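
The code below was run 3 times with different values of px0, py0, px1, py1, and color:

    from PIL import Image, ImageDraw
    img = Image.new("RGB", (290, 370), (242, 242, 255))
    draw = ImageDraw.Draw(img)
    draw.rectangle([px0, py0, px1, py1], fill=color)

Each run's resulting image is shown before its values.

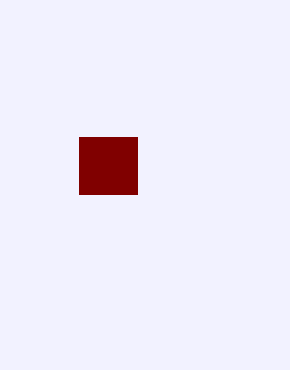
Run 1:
px0 = 79; py0 = 137; px1 = 137; py1 = 194; color = 'maroon'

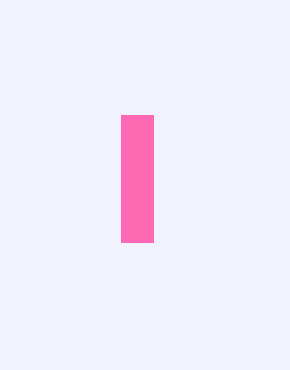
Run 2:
px0 = 121; py0 = 115; px1 = 153; py1 = 242; color = 'hotpink'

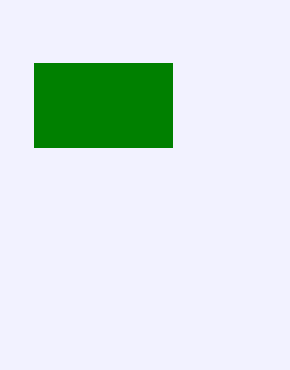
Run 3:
px0 = 34; py0 = 63; px1 = 172; py1 = 147; color = 'green'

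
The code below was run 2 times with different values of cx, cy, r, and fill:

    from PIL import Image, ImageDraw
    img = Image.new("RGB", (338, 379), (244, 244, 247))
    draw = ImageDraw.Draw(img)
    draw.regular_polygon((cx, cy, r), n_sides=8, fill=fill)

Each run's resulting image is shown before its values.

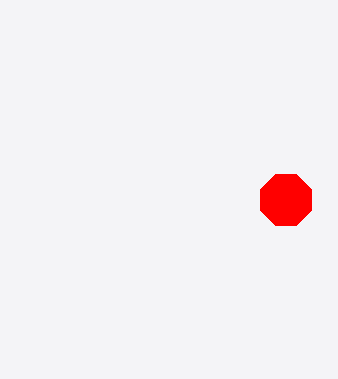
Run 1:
cx = 286, cy = 200, r = 28, fill = 'red'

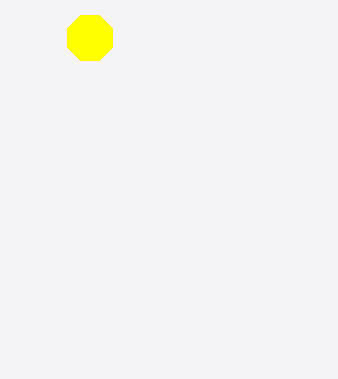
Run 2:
cx = 90; cy = 38; r = 24; fill = 'yellow'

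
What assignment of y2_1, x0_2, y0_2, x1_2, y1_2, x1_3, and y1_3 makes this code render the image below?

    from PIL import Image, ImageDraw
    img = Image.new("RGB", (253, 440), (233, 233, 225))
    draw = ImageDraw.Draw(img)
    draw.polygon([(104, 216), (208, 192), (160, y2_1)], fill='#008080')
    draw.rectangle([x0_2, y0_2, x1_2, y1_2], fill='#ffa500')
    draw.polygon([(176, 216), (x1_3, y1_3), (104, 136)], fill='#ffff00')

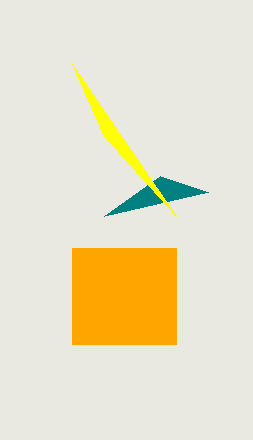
y2_1 = 176
x0_2 = 72
y0_2 = 248
x1_2 = 176
y1_2 = 344
x1_3 = 72
y1_3 = 64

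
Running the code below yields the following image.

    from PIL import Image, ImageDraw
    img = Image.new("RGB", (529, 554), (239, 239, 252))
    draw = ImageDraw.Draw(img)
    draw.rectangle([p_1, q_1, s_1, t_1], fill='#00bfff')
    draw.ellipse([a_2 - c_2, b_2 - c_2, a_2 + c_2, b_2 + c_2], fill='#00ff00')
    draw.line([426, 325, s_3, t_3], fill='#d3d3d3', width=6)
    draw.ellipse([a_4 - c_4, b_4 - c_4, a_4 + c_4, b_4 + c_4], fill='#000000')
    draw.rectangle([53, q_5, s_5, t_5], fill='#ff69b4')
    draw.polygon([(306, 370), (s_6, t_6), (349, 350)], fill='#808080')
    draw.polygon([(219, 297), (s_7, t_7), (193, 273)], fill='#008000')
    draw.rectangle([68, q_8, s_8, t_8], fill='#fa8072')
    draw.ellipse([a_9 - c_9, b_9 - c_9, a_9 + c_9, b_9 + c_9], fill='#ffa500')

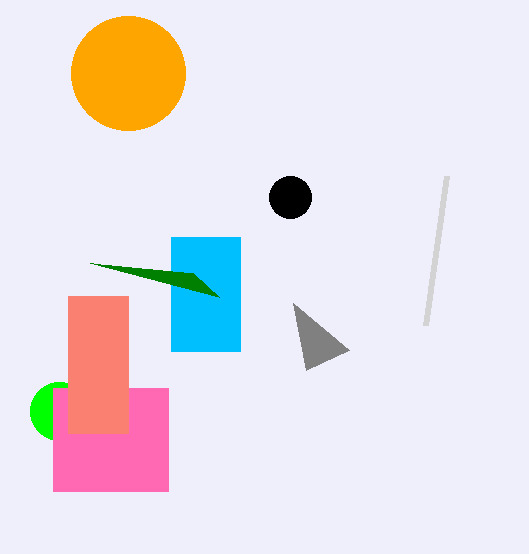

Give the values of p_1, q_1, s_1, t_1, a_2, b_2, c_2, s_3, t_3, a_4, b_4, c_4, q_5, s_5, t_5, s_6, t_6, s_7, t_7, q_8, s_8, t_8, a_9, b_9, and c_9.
p_1 = 171
q_1 = 237
s_1 = 240
t_1 = 351
a_2 = 59
b_2 = 411
c_2 = 29
s_3 = 447
t_3 = 176
a_4 = 290
b_4 = 197
c_4 = 21
q_5 = 388
s_5 = 168
t_5 = 491
s_6 = 293
t_6 = 303
s_7 = 90
t_7 = 263
q_8 = 296
s_8 = 128
t_8 = 433
a_9 = 128
b_9 = 73
c_9 = 57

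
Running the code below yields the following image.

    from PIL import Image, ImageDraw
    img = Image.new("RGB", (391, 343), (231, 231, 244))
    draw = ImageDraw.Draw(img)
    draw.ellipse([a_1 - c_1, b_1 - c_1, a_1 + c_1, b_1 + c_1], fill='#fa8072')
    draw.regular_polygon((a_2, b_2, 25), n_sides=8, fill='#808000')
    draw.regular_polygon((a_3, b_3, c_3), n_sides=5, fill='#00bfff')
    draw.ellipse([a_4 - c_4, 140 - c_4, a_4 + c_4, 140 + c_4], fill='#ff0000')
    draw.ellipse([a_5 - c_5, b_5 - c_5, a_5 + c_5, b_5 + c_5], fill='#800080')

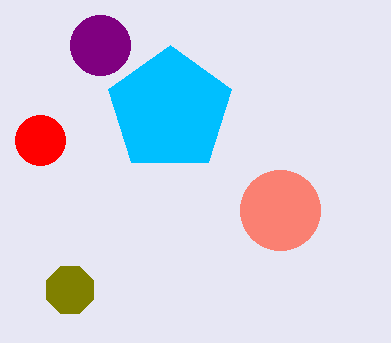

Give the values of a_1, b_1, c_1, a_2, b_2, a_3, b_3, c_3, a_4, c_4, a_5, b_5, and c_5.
a_1 = 280
b_1 = 210
c_1 = 40
a_2 = 70
b_2 = 290
a_3 = 170
b_3 = 110
c_3 = 65
a_4 = 40
c_4 = 25
a_5 = 100
b_5 = 45
c_5 = 30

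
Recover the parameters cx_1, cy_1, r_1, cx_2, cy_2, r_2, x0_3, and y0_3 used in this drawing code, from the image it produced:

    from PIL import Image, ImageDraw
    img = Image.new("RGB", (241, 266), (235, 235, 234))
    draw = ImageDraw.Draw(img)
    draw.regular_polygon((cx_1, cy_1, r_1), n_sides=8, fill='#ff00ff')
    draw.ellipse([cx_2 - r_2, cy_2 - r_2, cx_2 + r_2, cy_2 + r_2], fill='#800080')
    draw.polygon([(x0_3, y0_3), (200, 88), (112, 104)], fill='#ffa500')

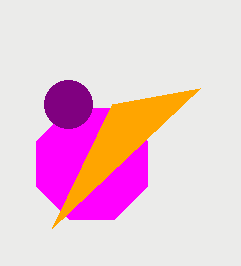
cx_1 = 92; cy_1 = 164; r_1 = 60; cx_2 = 68; cy_2 = 104; r_2 = 24; x0_3 = 52; y0_3 = 228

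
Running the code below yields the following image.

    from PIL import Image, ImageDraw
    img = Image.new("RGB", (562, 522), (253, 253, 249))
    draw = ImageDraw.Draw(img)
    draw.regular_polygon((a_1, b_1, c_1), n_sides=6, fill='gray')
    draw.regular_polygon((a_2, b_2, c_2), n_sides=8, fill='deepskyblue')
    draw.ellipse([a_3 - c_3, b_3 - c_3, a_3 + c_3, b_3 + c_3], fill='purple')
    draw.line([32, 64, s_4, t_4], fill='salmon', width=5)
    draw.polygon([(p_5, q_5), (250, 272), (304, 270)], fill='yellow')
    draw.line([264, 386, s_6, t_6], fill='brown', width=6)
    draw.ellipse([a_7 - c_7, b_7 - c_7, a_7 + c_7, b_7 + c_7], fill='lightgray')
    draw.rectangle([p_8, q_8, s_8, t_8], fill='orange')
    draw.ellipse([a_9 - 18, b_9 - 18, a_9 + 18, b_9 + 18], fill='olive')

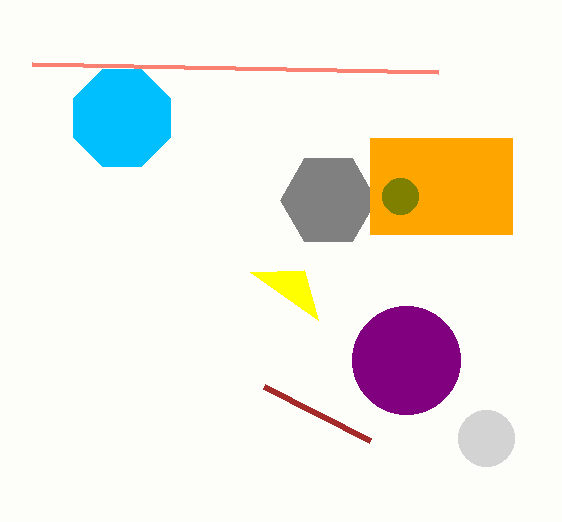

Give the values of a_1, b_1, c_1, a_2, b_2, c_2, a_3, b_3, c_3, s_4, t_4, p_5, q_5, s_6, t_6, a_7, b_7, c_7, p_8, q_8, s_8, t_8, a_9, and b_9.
a_1 = 328, b_1 = 200, c_1 = 48, a_2 = 122, b_2 = 118, c_2 = 52, a_3 = 406, b_3 = 360, c_3 = 54, s_4 = 438, t_4 = 72, p_5 = 318, q_5 = 320, s_6 = 370, t_6 = 440, a_7 = 486, b_7 = 438, c_7 = 28, p_8 = 370, q_8 = 138, s_8 = 512, t_8 = 234, a_9 = 400, b_9 = 196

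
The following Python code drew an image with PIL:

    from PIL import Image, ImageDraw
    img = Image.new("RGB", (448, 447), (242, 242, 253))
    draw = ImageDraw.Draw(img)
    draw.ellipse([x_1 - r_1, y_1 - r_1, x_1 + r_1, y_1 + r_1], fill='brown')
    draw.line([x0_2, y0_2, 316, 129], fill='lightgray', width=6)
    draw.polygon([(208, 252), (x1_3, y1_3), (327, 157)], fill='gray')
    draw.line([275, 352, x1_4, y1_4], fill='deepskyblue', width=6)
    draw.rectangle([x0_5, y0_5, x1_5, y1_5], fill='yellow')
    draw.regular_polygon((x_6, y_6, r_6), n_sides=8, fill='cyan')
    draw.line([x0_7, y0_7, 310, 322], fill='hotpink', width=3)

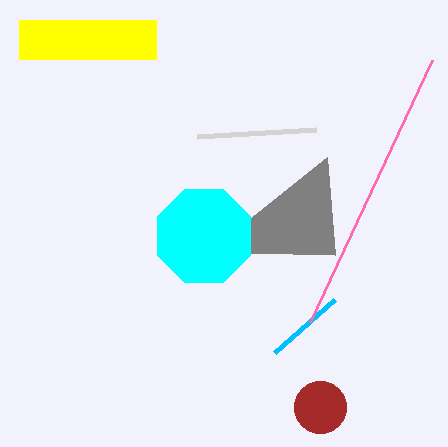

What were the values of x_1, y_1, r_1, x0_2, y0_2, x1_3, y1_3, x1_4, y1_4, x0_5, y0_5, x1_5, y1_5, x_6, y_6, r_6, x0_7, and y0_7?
x_1 = 320; y_1 = 407; r_1 = 26; x0_2 = 197; y0_2 = 136; x1_3 = 335; y1_3 = 255; x1_4 = 335; y1_4 = 299; x0_5 = 19; y0_5 = 20; x1_5 = 156; y1_5 = 59; x_6 = 204; y_6 = 236; r_6 = 50; x0_7 = 432; y0_7 = 60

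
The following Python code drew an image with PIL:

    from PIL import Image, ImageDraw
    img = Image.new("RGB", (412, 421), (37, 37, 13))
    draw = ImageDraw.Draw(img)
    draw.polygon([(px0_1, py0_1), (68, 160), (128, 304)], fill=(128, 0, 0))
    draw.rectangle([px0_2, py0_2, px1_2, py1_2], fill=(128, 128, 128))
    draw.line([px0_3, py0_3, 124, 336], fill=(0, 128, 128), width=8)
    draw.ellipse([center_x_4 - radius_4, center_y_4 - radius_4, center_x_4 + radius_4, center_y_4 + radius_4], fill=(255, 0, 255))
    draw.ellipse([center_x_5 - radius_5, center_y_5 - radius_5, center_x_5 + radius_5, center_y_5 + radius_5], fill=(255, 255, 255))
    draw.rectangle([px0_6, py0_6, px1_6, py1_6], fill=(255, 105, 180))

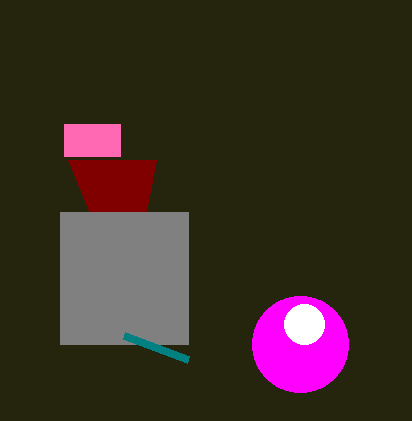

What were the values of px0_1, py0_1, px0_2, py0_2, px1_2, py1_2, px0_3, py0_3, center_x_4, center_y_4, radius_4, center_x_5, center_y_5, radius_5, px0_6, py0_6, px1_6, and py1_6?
px0_1 = 156, py0_1 = 160, px0_2 = 60, py0_2 = 212, px1_2 = 188, py1_2 = 344, px0_3 = 188, py0_3 = 360, center_x_4 = 300, center_y_4 = 344, radius_4 = 48, center_x_5 = 304, center_y_5 = 324, radius_5 = 20, px0_6 = 64, py0_6 = 124, px1_6 = 120, py1_6 = 156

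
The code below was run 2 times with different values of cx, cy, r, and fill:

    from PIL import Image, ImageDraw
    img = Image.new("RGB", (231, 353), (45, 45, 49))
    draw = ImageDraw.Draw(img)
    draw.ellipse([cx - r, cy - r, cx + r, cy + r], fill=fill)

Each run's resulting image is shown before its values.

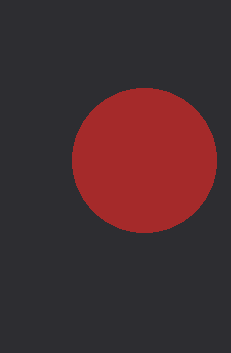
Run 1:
cx = 144, cy = 160, r = 72, fill = 'brown'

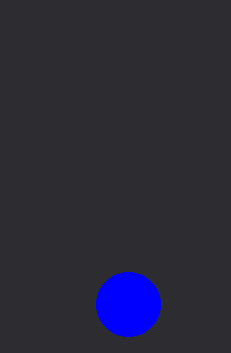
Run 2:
cx = 128, cy = 304, r = 32, fill = 'blue'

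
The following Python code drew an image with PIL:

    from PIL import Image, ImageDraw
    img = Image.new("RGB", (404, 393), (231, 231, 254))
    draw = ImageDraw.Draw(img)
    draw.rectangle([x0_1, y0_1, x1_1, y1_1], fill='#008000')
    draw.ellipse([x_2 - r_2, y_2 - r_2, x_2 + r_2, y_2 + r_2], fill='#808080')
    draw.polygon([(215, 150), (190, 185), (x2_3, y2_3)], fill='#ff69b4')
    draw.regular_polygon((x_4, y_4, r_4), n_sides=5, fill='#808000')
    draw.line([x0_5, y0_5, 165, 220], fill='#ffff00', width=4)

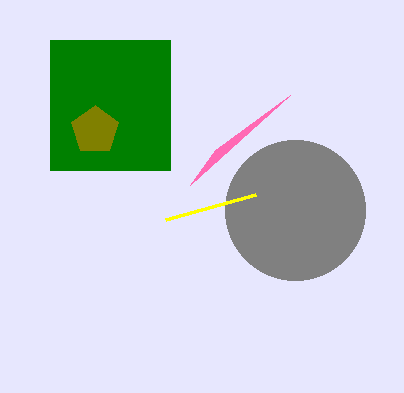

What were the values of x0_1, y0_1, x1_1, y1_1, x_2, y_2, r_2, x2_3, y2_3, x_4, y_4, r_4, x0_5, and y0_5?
x0_1 = 50; y0_1 = 40; x1_1 = 170; y1_1 = 170; x_2 = 295; y_2 = 210; r_2 = 70; x2_3 = 290; y2_3 = 95; x_4 = 95; y_4 = 130; r_4 = 25; x0_5 = 255; y0_5 = 195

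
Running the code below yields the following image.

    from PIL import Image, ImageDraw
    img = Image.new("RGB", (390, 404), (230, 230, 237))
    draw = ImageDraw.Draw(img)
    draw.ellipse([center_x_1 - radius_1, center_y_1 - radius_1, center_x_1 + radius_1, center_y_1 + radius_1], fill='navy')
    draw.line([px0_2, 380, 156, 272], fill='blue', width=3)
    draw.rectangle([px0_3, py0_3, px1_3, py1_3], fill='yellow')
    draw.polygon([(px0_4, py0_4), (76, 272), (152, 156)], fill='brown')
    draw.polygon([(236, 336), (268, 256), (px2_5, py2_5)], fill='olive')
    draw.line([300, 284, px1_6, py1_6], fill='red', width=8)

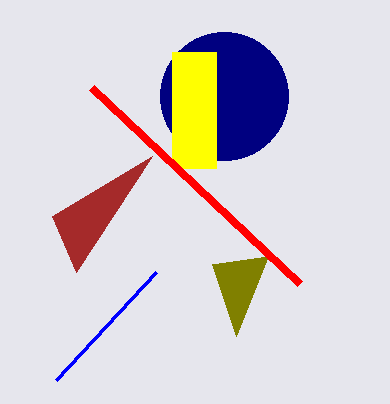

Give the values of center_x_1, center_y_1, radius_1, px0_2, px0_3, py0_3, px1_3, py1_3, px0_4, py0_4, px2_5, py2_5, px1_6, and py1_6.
center_x_1 = 224
center_y_1 = 96
radius_1 = 64
px0_2 = 56
px0_3 = 172
py0_3 = 52
px1_3 = 216
py1_3 = 168
px0_4 = 52
py0_4 = 216
px2_5 = 212
py2_5 = 264
px1_6 = 92
py1_6 = 88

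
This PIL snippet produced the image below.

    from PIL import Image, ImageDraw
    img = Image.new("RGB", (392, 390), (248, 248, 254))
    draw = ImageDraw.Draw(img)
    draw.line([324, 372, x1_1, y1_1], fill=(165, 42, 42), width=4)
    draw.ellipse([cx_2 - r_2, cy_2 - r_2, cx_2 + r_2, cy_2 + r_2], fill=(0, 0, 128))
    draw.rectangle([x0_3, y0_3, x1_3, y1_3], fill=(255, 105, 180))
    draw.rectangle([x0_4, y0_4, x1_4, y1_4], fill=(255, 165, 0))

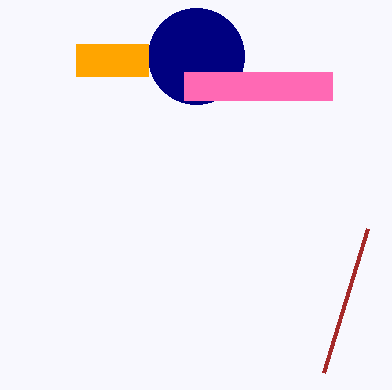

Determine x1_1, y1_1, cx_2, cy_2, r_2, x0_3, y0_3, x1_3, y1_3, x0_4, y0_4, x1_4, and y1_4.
x1_1 = 368
y1_1 = 228
cx_2 = 196
cy_2 = 56
r_2 = 48
x0_3 = 184
y0_3 = 72
x1_3 = 332
y1_3 = 100
x0_4 = 76
y0_4 = 44
x1_4 = 148
y1_4 = 76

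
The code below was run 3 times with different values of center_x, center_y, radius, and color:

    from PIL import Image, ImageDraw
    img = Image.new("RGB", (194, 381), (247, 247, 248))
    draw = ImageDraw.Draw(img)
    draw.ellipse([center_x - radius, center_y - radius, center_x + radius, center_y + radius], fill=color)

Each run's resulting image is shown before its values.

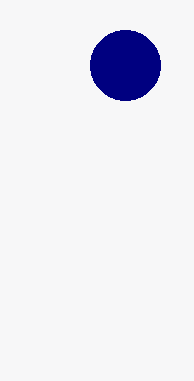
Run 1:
center_x = 125
center_y = 65
radius = 35
color = 'navy'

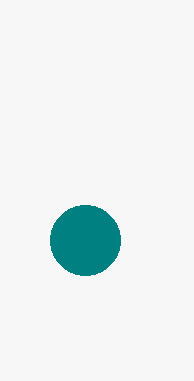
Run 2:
center_x = 85; center_y = 240; radius = 35; color = 'teal'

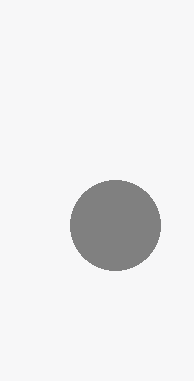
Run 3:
center_x = 115
center_y = 225
radius = 45
color = 'gray'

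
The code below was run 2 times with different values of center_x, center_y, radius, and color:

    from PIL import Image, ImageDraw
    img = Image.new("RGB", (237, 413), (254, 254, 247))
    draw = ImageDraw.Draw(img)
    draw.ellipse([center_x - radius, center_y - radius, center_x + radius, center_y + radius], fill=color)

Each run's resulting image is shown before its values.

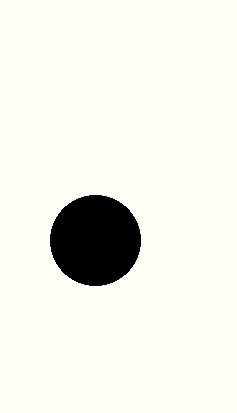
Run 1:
center_x = 95, center_y = 240, radius = 45, color = 'black'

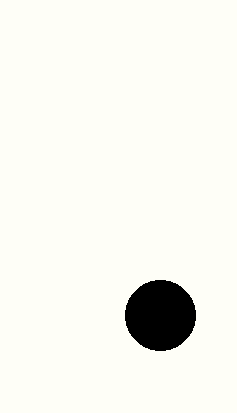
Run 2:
center_x = 160
center_y = 315
radius = 35
color = 'black'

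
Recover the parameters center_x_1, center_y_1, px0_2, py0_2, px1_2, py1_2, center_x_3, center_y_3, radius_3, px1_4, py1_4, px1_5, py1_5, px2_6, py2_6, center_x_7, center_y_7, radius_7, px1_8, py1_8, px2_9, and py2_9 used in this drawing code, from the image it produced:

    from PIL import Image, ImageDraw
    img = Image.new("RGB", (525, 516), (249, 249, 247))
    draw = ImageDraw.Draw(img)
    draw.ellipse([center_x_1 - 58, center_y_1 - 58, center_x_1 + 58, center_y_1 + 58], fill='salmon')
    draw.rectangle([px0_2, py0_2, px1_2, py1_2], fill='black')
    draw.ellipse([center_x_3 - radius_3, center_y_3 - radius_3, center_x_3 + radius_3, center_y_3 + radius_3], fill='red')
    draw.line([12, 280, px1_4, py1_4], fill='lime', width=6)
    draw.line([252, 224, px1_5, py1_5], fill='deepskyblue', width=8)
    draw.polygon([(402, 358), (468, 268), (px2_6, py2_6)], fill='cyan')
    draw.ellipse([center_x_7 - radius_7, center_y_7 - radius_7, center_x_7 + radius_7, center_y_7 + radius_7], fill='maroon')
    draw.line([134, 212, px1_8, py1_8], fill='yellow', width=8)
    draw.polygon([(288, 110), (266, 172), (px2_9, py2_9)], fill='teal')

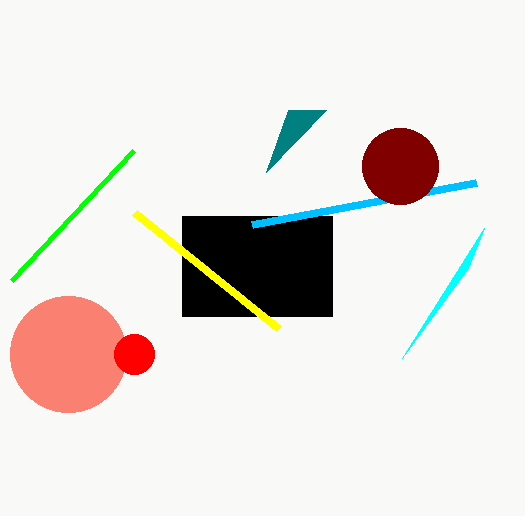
center_x_1 = 68, center_y_1 = 354, px0_2 = 182, py0_2 = 216, px1_2 = 332, py1_2 = 316, center_x_3 = 134, center_y_3 = 354, radius_3 = 20, px1_4 = 134, py1_4 = 150, px1_5 = 476, py1_5 = 182, px2_6 = 484, py2_6 = 228, center_x_7 = 400, center_y_7 = 166, radius_7 = 38, px1_8 = 278, py1_8 = 328, px2_9 = 326, py2_9 = 110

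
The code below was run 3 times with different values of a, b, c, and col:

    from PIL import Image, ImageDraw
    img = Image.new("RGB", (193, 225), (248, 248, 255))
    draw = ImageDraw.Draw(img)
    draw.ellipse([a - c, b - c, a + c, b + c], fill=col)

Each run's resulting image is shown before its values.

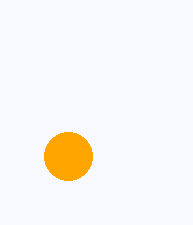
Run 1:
a = 68
b = 156
c = 24
col = 'orange'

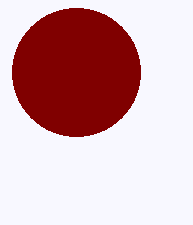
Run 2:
a = 76, b = 72, c = 64, col = 'maroon'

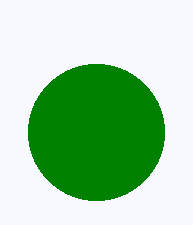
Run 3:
a = 96; b = 132; c = 68; col = 'green'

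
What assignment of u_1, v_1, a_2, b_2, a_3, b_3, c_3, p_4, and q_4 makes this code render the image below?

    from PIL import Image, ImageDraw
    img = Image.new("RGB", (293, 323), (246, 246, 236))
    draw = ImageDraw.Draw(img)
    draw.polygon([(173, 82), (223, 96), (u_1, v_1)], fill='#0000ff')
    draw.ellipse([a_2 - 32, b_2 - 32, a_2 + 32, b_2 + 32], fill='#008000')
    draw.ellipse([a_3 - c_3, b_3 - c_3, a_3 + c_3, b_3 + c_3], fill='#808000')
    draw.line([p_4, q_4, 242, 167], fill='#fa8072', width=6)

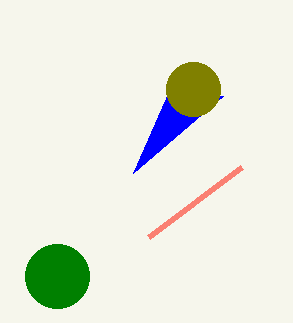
u_1 = 133; v_1 = 173; a_2 = 57; b_2 = 276; a_3 = 193; b_3 = 89; c_3 = 27; p_4 = 149; q_4 = 237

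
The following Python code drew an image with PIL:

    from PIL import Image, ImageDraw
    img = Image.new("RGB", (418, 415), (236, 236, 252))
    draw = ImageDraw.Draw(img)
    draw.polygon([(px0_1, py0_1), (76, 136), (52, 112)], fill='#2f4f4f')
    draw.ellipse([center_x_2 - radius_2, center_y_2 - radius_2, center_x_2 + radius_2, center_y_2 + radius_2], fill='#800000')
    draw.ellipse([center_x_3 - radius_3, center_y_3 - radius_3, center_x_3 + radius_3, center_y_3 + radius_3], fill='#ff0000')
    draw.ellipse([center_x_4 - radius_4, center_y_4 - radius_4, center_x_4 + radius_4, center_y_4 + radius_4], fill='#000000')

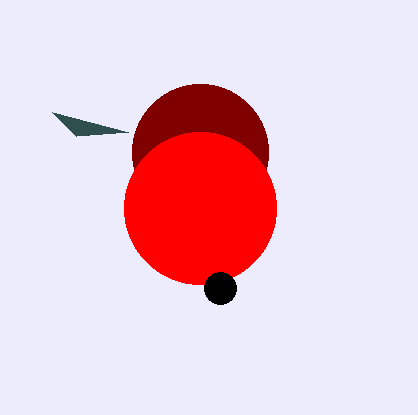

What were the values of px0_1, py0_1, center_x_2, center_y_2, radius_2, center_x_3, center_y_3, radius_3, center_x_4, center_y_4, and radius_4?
px0_1 = 128, py0_1 = 132, center_x_2 = 200, center_y_2 = 152, radius_2 = 68, center_x_3 = 200, center_y_3 = 208, radius_3 = 76, center_x_4 = 220, center_y_4 = 288, radius_4 = 16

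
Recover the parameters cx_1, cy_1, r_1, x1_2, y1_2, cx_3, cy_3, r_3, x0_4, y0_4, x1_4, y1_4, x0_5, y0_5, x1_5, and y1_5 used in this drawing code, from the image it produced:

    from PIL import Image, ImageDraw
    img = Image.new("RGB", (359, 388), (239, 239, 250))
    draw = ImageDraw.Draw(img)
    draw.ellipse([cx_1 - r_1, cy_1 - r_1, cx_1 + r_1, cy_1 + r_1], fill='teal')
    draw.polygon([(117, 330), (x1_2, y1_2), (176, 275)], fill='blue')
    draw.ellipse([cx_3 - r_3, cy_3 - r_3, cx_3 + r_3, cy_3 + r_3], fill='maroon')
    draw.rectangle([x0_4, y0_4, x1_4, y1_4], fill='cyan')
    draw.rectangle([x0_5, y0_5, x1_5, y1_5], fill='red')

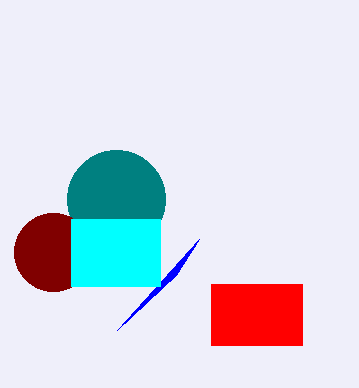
cx_1 = 116, cy_1 = 199, r_1 = 49, x1_2 = 199, y1_2 = 239, cx_3 = 53, cy_3 = 252, r_3 = 39, x0_4 = 71, y0_4 = 219, x1_4 = 160, y1_4 = 286, x0_5 = 211, y0_5 = 284, x1_5 = 302, y1_5 = 345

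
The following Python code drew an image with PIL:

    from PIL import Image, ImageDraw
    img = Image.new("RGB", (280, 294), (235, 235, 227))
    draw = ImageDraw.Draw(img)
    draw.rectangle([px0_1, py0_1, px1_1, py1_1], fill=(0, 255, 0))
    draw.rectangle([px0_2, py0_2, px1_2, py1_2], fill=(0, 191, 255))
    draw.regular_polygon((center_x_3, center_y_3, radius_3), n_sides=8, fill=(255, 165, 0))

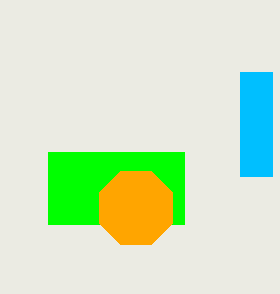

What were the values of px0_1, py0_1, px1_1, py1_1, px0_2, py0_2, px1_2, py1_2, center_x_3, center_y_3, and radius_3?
px0_1 = 48; py0_1 = 152; px1_1 = 184; py1_1 = 224; px0_2 = 240; py0_2 = 72; px1_2 = 272; py1_2 = 176; center_x_3 = 136; center_y_3 = 208; radius_3 = 40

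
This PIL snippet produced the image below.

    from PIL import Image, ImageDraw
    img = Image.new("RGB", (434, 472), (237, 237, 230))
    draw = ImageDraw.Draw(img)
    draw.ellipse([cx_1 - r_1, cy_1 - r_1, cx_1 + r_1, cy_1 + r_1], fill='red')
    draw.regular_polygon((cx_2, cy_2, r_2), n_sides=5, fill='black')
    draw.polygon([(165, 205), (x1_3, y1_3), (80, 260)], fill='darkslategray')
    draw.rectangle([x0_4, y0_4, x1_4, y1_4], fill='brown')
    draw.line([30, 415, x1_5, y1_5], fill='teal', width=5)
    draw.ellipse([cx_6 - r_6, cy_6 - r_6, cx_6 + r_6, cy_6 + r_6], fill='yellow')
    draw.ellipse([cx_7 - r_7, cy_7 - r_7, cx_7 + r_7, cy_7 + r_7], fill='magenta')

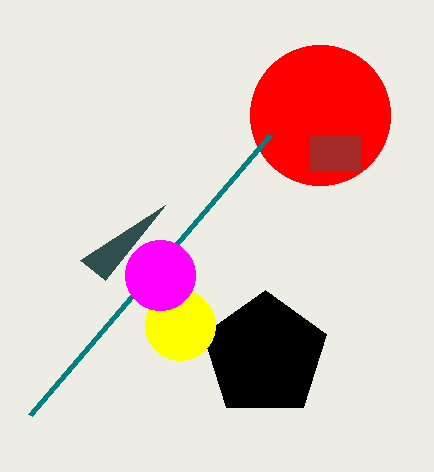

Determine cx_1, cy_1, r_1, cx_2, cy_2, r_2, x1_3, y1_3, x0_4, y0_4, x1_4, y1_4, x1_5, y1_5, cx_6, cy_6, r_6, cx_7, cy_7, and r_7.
cx_1 = 320
cy_1 = 115
r_1 = 70
cx_2 = 265
cy_2 = 355
r_2 = 65
x1_3 = 105
y1_3 = 280
x0_4 = 310
y0_4 = 135
x1_4 = 360
y1_4 = 170
x1_5 = 270
y1_5 = 135
cx_6 = 180
cy_6 = 325
r_6 = 35
cx_7 = 160
cy_7 = 275
r_7 = 35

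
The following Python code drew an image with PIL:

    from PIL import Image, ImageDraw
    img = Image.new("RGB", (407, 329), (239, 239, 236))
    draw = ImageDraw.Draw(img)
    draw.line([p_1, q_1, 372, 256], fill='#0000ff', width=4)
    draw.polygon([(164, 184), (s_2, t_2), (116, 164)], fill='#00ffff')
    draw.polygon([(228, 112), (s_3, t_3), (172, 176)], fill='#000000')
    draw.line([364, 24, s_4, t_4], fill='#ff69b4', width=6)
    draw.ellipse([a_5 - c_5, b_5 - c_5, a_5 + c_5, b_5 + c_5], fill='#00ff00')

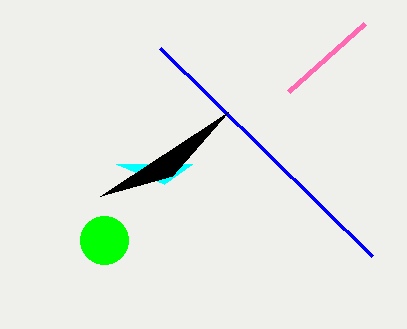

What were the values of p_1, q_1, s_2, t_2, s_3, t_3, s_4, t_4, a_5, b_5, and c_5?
p_1 = 160; q_1 = 48; s_2 = 192; t_2 = 164; s_3 = 100; t_3 = 196; s_4 = 288; t_4 = 92; a_5 = 104; b_5 = 240; c_5 = 24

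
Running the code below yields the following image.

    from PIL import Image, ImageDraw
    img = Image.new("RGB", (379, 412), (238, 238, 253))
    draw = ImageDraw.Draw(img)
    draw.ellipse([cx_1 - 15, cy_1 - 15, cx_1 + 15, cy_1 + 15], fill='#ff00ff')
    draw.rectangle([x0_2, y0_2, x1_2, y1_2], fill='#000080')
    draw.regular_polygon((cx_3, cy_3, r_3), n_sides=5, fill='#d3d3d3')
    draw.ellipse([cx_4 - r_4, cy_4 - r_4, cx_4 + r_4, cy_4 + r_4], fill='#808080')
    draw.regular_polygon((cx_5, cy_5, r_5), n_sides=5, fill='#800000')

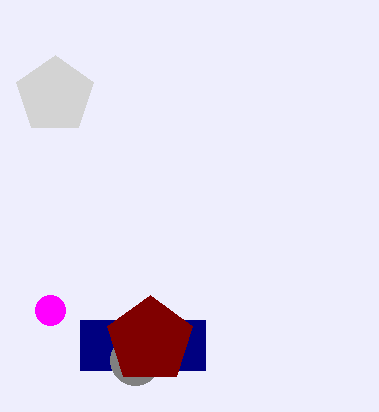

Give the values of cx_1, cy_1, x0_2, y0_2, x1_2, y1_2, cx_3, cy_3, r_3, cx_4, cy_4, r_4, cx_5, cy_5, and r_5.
cx_1 = 50
cy_1 = 310
x0_2 = 80
y0_2 = 320
x1_2 = 205
y1_2 = 370
cx_3 = 55
cy_3 = 95
r_3 = 40
cx_4 = 135
cy_4 = 360
r_4 = 25
cx_5 = 150
cy_5 = 340
r_5 = 45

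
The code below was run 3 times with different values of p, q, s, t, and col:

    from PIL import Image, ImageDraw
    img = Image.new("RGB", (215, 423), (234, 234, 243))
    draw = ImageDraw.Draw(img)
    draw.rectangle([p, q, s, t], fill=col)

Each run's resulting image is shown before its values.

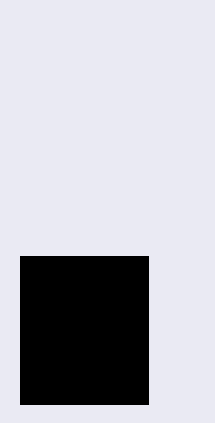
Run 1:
p = 20, q = 256, s = 148, t = 404, col = 'black'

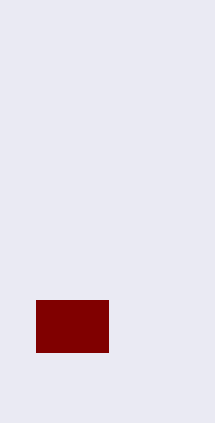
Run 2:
p = 36, q = 300, s = 108, t = 352, col = 'maroon'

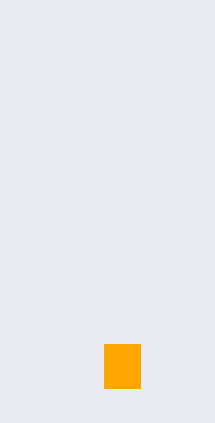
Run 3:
p = 104; q = 344; s = 140; t = 388; col = 'orange'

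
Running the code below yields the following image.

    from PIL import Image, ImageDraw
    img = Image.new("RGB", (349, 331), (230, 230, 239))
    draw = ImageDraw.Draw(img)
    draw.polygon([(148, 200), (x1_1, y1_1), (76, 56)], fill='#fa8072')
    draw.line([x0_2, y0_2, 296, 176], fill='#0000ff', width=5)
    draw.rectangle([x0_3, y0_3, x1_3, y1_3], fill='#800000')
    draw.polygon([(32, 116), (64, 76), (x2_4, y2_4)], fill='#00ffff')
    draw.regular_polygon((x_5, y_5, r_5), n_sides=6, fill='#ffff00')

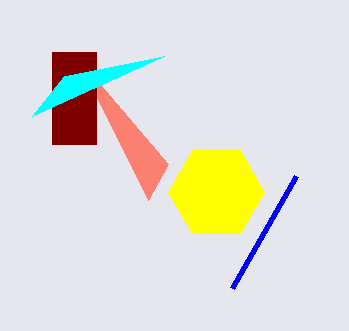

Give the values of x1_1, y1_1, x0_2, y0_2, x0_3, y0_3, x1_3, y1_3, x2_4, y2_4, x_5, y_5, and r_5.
x1_1 = 168, y1_1 = 164, x0_2 = 232, y0_2 = 288, x0_3 = 52, y0_3 = 52, x1_3 = 96, y1_3 = 144, x2_4 = 164, y2_4 = 56, x_5 = 216, y_5 = 192, r_5 = 48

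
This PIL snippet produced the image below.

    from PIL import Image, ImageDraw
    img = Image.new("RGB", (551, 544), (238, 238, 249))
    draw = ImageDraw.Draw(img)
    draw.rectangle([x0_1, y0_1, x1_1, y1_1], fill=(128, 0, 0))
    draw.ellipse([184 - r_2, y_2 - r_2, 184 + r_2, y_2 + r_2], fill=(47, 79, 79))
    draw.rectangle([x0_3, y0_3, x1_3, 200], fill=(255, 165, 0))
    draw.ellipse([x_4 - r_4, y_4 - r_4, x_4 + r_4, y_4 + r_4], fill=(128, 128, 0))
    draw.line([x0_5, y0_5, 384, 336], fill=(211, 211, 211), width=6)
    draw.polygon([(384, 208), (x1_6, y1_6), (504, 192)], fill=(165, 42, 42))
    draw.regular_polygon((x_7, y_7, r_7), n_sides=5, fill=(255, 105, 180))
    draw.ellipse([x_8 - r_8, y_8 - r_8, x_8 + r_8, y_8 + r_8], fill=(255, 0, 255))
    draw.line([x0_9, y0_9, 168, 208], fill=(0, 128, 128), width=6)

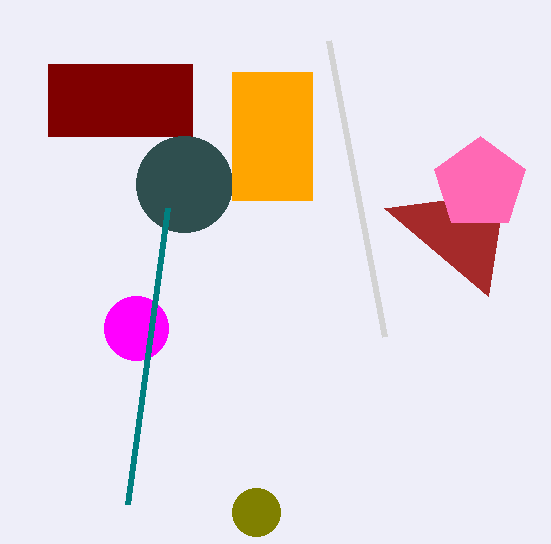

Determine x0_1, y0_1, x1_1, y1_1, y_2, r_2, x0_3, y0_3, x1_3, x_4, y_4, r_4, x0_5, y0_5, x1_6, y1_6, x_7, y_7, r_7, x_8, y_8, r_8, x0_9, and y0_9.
x0_1 = 48, y0_1 = 64, x1_1 = 192, y1_1 = 136, y_2 = 184, r_2 = 48, x0_3 = 232, y0_3 = 72, x1_3 = 312, x_4 = 256, y_4 = 512, r_4 = 24, x0_5 = 328, y0_5 = 40, x1_6 = 488, y1_6 = 296, x_7 = 480, y_7 = 184, r_7 = 48, x_8 = 136, y_8 = 328, r_8 = 32, x0_9 = 128, y0_9 = 504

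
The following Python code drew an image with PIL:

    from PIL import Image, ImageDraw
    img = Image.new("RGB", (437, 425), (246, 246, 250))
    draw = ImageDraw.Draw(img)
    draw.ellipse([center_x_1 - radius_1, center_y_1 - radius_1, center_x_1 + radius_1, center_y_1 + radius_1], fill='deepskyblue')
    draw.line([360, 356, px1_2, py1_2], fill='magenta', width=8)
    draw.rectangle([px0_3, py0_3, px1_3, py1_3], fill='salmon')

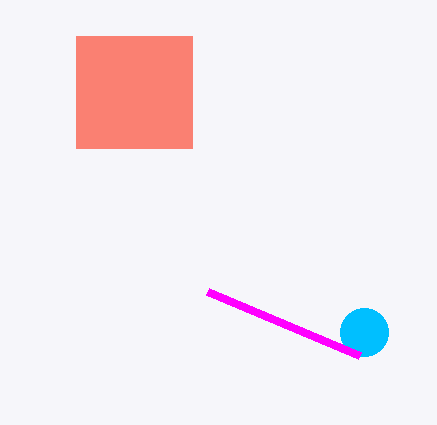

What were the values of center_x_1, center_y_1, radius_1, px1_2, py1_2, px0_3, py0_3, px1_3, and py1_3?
center_x_1 = 364, center_y_1 = 332, radius_1 = 24, px1_2 = 208, py1_2 = 292, px0_3 = 76, py0_3 = 36, px1_3 = 192, py1_3 = 148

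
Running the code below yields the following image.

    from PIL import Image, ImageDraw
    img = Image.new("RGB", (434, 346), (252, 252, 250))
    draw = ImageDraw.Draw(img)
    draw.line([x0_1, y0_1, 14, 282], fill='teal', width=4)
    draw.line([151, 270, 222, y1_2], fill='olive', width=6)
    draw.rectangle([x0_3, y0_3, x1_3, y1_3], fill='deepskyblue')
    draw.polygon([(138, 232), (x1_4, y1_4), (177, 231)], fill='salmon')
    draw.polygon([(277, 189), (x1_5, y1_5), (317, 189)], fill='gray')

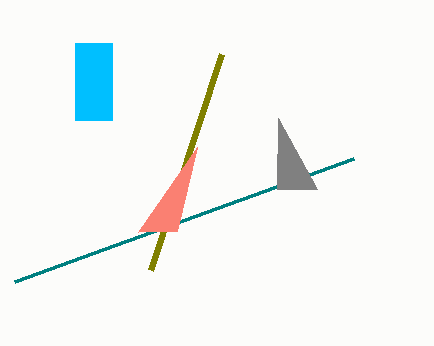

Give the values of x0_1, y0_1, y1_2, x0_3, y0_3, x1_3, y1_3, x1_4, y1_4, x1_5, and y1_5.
x0_1 = 353
y0_1 = 159
y1_2 = 54
x0_3 = 75
y0_3 = 43
x1_3 = 112
y1_3 = 120
x1_4 = 197
y1_4 = 147
x1_5 = 278
y1_5 = 118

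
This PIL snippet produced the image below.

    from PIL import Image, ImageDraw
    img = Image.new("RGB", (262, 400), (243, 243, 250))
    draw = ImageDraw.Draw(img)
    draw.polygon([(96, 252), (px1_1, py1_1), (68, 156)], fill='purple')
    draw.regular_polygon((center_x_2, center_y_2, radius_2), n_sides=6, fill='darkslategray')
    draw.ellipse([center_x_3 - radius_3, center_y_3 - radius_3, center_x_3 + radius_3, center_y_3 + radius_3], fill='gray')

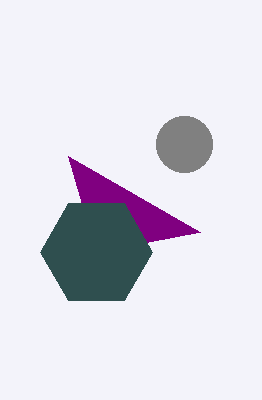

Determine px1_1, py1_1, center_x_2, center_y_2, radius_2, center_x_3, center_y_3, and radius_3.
px1_1 = 200, py1_1 = 232, center_x_2 = 96, center_y_2 = 252, radius_2 = 56, center_x_3 = 184, center_y_3 = 144, radius_3 = 28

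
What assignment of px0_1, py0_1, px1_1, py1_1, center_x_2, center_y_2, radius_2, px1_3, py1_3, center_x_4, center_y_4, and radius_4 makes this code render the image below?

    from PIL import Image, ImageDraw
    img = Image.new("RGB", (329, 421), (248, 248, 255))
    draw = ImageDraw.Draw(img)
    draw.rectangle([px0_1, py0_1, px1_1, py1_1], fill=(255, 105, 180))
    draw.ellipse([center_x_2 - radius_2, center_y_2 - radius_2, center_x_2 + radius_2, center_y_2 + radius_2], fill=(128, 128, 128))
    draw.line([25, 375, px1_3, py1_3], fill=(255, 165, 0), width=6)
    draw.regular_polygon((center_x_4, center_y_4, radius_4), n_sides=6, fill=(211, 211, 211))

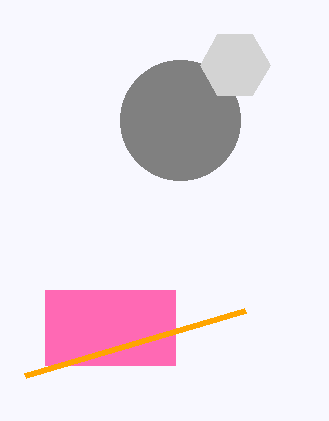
px0_1 = 45, py0_1 = 290, px1_1 = 175, py1_1 = 365, center_x_2 = 180, center_y_2 = 120, radius_2 = 60, px1_3 = 245, py1_3 = 310, center_x_4 = 235, center_y_4 = 65, radius_4 = 35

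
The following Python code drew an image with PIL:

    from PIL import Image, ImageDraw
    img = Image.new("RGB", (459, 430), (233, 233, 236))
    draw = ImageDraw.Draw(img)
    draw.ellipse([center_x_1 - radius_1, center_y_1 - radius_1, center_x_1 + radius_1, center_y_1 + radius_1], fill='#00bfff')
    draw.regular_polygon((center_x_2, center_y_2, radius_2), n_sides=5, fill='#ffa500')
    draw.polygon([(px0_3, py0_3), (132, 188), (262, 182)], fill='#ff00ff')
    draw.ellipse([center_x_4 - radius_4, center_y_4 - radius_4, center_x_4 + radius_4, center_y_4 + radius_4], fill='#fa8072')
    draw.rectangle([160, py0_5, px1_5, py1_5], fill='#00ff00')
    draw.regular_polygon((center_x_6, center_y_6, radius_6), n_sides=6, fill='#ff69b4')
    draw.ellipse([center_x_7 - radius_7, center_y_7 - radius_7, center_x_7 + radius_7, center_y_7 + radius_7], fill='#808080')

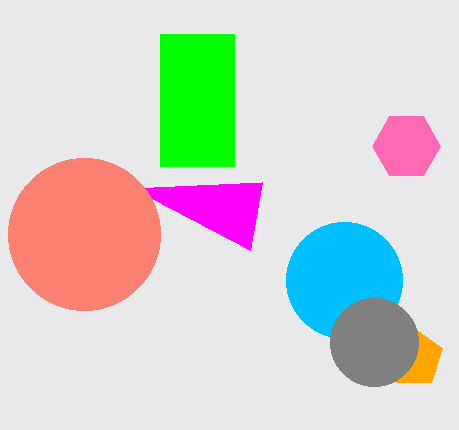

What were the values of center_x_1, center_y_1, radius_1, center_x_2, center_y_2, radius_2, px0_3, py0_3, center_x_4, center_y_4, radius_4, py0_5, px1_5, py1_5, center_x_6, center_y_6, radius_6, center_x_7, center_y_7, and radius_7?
center_x_1 = 344; center_y_1 = 280; radius_1 = 58; center_x_2 = 414; center_y_2 = 358; radius_2 = 30; px0_3 = 250; py0_3 = 250; center_x_4 = 84; center_y_4 = 234; radius_4 = 76; py0_5 = 34; px1_5 = 234; py1_5 = 166; center_x_6 = 406; center_y_6 = 146; radius_6 = 34; center_x_7 = 374; center_y_7 = 342; radius_7 = 44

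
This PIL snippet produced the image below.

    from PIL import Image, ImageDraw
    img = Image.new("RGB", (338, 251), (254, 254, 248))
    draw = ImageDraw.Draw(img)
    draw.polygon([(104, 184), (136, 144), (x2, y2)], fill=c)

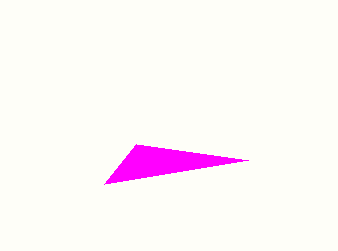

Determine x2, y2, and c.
x2 = 248, y2 = 160, c = 'magenta'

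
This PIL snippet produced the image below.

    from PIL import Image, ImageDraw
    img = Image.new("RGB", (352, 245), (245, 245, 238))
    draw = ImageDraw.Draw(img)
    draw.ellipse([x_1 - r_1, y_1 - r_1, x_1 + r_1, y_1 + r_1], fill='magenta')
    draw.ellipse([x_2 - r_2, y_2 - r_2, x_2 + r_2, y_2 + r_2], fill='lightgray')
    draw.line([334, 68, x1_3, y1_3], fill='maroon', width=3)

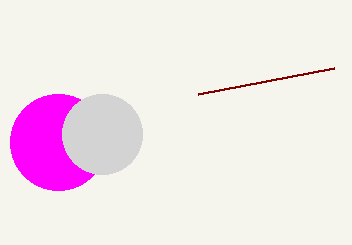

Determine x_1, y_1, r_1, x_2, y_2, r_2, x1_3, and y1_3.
x_1 = 58; y_1 = 142; r_1 = 48; x_2 = 102; y_2 = 134; r_2 = 40; x1_3 = 198; y1_3 = 94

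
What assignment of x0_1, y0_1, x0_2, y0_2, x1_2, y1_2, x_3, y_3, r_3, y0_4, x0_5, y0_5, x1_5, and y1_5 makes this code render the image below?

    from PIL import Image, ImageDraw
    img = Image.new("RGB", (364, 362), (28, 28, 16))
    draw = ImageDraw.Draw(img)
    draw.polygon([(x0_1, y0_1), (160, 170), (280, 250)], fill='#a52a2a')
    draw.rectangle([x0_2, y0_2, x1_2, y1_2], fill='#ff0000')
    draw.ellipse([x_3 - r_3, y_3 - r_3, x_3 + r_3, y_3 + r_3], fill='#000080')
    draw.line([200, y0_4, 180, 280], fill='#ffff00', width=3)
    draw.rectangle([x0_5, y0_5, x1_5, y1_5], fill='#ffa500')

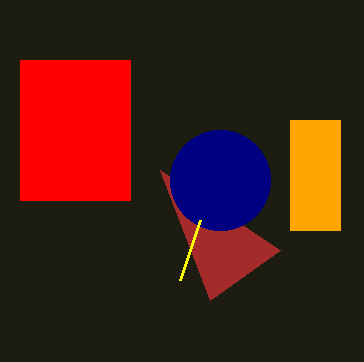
x0_1 = 210, y0_1 = 300, x0_2 = 20, y0_2 = 60, x1_2 = 130, y1_2 = 200, x_3 = 220, y_3 = 180, r_3 = 50, y0_4 = 220, x0_5 = 290, y0_5 = 120, x1_5 = 340, y1_5 = 230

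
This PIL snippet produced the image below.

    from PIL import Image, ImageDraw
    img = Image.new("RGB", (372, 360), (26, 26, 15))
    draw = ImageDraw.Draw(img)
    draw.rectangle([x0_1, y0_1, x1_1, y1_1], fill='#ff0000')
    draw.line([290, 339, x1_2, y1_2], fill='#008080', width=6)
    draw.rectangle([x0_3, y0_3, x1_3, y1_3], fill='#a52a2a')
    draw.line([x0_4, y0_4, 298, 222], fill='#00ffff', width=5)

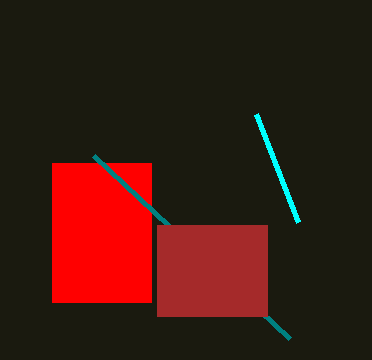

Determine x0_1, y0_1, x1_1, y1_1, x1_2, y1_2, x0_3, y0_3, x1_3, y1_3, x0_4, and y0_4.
x0_1 = 52
y0_1 = 163
x1_1 = 151
y1_1 = 302
x1_2 = 94
y1_2 = 156
x0_3 = 157
y0_3 = 225
x1_3 = 267
y1_3 = 316
x0_4 = 256
y0_4 = 114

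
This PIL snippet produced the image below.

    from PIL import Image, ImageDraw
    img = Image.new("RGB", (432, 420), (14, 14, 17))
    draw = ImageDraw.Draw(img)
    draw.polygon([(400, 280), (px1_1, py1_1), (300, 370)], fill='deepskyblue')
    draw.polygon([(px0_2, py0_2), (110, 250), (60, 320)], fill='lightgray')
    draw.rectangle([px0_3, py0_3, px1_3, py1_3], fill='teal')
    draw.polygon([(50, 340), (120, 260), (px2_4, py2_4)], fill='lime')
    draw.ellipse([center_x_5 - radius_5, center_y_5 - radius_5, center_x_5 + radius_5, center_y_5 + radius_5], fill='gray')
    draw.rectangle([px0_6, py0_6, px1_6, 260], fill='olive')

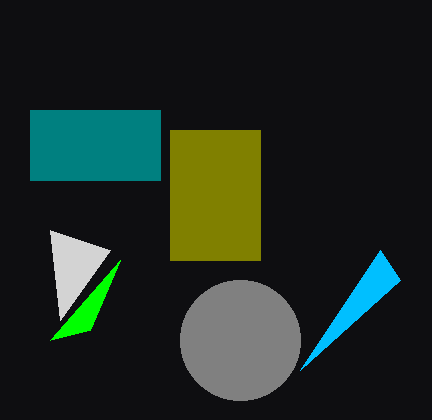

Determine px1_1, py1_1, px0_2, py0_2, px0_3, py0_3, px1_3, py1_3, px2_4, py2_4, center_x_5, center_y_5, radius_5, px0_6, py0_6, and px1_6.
px1_1 = 380
py1_1 = 250
px0_2 = 50
py0_2 = 230
px0_3 = 30
py0_3 = 110
px1_3 = 160
py1_3 = 180
px2_4 = 90
py2_4 = 330
center_x_5 = 240
center_y_5 = 340
radius_5 = 60
px0_6 = 170
py0_6 = 130
px1_6 = 260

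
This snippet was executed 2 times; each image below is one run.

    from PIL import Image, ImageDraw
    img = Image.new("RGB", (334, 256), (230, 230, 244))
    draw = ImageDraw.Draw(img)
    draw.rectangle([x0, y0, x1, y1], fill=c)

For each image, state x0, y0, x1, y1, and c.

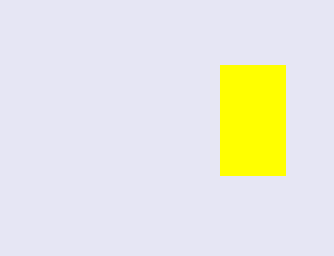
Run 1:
x0 = 220, y0 = 65, x1 = 285, y1 = 175, c = 'yellow'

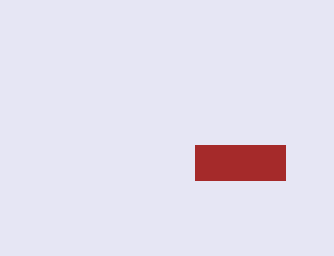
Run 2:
x0 = 195, y0 = 145, x1 = 285, y1 = 180, c = 'brown'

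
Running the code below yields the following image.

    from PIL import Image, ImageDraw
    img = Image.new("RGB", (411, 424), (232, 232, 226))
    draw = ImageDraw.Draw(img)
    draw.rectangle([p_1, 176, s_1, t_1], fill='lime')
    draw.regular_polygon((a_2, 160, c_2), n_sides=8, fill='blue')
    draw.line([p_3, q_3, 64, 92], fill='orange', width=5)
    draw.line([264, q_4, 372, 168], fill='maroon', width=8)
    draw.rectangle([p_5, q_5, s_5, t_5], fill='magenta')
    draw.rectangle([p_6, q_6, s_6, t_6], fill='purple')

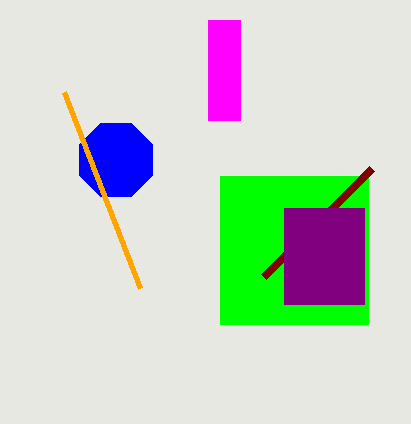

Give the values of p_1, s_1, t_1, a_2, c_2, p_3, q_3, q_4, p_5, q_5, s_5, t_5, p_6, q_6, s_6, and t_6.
p_1 = 220; s_1 = 368; t_1 = 324; a_2 = 116; c_2 = 40; p_3 = 140; q_3 = 288; q_4 = 276; p_5 = 208; q_5 = 20; s_5 = 240; t_5 = 120; p_6 = 284; q_6 = 208; s_6 = 364; t_6 = 304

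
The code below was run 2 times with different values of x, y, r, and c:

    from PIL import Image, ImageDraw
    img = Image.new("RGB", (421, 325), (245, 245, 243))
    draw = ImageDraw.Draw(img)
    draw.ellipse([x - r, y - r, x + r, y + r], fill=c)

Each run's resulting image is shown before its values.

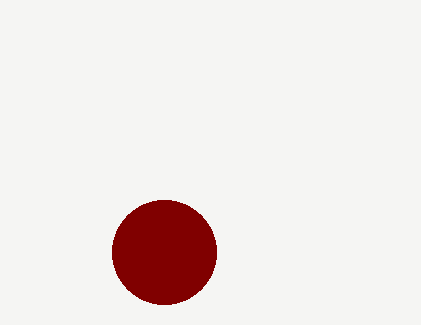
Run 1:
x = 164; y = 252; r = 52; c = 'maroon'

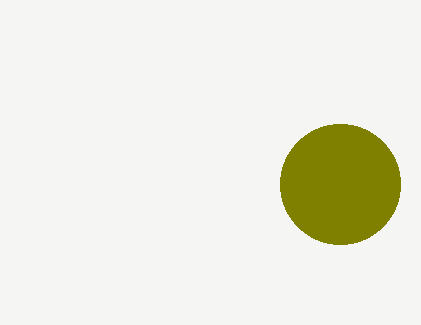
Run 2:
x = 340
y = 184
r = 60
c = 'olive'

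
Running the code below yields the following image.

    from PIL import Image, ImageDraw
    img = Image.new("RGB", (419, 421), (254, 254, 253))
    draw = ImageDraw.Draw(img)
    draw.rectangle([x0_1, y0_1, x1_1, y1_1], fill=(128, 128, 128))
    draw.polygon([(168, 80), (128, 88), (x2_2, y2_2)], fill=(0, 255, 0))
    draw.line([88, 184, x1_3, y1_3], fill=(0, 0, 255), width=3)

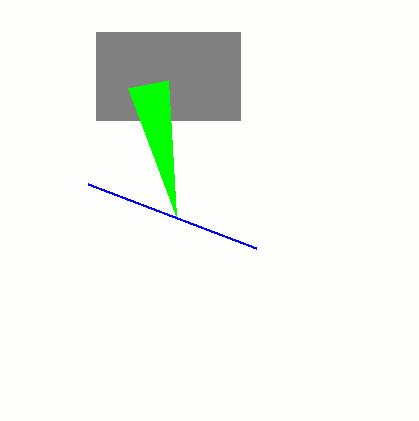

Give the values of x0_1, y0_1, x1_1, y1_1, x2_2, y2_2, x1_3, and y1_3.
x0_1 = 96
y0_1 = 32
x1_1 = 240
y1_1 = 120
x2_2 = 176
y2_2 = 216
x1_3 = 256
y1_3 = 248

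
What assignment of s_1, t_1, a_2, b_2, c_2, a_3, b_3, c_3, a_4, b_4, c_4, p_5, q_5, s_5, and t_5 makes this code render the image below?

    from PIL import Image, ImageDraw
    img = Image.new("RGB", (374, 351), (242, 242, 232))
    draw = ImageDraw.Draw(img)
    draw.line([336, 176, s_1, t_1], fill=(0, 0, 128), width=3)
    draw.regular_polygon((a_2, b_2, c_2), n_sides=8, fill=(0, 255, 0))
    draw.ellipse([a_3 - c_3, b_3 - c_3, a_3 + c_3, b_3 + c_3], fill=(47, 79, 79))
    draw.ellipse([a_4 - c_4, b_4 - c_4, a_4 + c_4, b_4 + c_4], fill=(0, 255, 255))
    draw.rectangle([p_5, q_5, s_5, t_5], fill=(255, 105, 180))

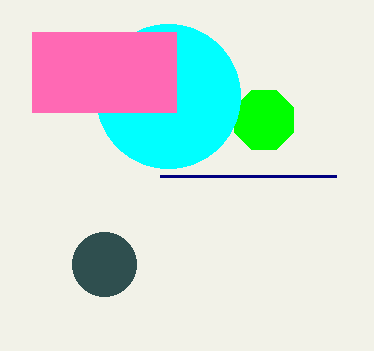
s_1 = 160
t_1 = 176
a_2 = 264
b_2 = 120
c_2 = 32
a_3 = 104
b_3 = 264
c_3 = 32
a_4 = 168
b_4 = 96
c_4 = 72
p_5 = 32
q_5 = 32
s_5 = 176
t_5 = 112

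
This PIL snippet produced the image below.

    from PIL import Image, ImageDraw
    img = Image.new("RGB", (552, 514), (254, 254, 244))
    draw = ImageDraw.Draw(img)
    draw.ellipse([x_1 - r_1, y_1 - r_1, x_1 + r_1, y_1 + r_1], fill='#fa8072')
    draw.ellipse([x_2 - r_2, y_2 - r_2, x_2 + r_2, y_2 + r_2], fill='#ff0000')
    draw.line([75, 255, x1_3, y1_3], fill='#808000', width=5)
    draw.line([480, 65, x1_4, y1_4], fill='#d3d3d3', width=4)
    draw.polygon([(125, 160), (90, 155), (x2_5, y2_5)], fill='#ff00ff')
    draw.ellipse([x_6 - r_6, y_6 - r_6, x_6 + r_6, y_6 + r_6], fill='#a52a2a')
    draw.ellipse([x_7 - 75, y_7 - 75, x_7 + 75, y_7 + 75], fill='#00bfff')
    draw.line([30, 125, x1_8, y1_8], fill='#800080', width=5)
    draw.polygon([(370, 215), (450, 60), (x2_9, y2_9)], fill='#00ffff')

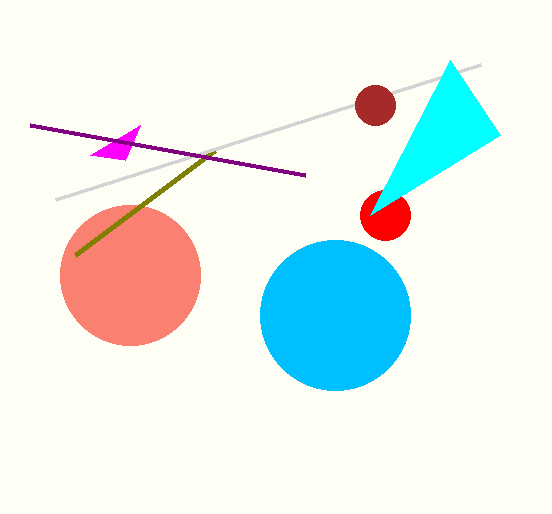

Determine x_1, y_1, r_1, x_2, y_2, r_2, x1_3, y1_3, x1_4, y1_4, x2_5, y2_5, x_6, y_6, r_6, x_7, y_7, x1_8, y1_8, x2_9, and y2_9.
x_1 = 130, y_1 = 275, r_1 = 70, x_2 = 385, y_2 = 215, r_2 = 25, x1_3 = 215, y1_3 = 150, x1_4 = 55, y1_4 = 200, x2_5 = 140, y2_5 = 125, x_6 = 375, y_6 = 105, r_6 = 20, x_7 = 335, y_7 = 315, x1_8 = 305, y1_8 = 175, x2_9 = 500, y2_9 = 135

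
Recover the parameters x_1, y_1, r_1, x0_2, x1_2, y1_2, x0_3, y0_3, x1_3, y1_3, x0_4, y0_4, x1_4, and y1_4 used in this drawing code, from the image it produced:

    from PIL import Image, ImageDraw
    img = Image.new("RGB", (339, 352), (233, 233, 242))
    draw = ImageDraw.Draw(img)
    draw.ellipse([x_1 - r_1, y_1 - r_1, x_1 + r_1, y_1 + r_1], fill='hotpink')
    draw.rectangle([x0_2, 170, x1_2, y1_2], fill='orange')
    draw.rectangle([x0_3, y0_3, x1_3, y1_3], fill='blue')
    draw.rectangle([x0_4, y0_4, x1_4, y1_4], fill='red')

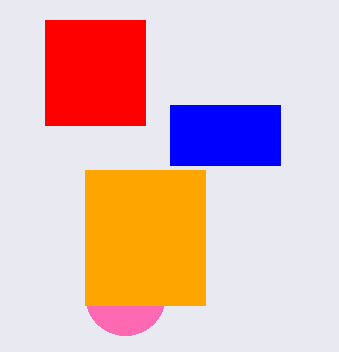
x_1 = 125, y_1 = 295, r_1 = 40, x0_2 = 85, x1_2 = 205, y1_2 = 305, x0_3 = 170, y0_3 = 105, x1_3 = 280, y1_3 = 165, x0_4 = 45, y0_4 = 20, x1_4 = 145, y1_4 = 125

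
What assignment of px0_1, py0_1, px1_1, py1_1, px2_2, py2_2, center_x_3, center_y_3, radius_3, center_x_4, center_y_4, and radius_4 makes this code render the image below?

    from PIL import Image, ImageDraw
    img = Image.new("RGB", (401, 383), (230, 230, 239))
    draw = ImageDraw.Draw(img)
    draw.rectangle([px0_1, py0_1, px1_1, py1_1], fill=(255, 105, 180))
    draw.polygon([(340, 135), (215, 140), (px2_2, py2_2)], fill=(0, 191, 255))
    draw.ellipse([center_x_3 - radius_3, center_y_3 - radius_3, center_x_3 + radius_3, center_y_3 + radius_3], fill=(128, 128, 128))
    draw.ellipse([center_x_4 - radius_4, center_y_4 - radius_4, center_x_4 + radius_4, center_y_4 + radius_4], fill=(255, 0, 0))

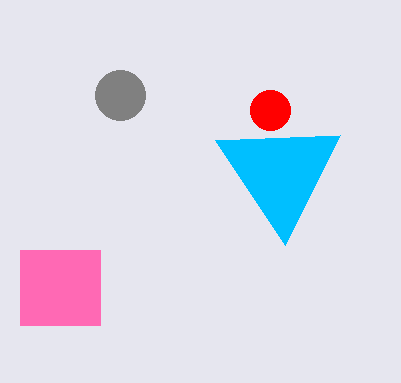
px0_1 = 20
py0_1 = 250
px1_1 = 100
py1_1 = 325
px2_2 = 285
py2_2 = 245
center_x_3 = 120
center_y_3 = 95
radius_3 = 25
center_x_4 = 270
center_y_4 = 110
radius_4 = 20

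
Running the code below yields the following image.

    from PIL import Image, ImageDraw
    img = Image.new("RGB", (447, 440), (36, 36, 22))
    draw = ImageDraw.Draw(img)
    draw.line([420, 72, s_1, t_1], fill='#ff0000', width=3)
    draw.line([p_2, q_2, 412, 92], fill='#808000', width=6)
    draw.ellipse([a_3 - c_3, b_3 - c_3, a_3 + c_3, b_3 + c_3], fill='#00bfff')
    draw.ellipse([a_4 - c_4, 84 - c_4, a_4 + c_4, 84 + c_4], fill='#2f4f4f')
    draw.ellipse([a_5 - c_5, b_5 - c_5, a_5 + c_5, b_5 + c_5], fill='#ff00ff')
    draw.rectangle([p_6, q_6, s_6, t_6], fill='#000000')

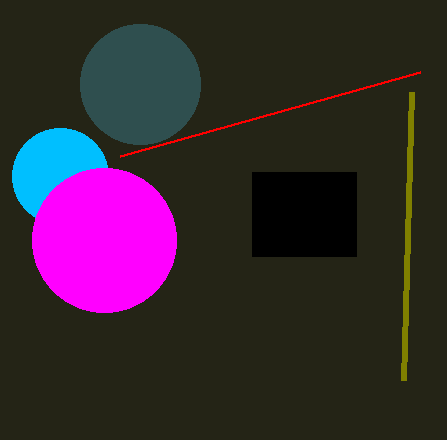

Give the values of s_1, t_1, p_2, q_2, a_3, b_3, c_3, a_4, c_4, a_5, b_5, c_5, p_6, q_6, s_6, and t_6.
s_1 = 120, t_1 = 156, p_2 = 404, q_2 = 380, a_3 = 60, b_3 = 176, c_3 = 48, a_4 = 140, c_4 = 60, a_5 = 104, b_5 = 240, c_5 = 72, p_6 = 252, q_6 = 172, s_6 = 356, t_6 = 256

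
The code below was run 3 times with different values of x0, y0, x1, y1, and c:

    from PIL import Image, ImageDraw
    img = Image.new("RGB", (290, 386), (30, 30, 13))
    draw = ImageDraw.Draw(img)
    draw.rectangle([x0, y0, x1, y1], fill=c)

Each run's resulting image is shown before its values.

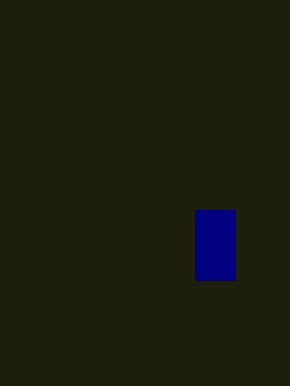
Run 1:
x0 = 195
y0 = 210
x1 = 235
y1 = 280
c = 'navy'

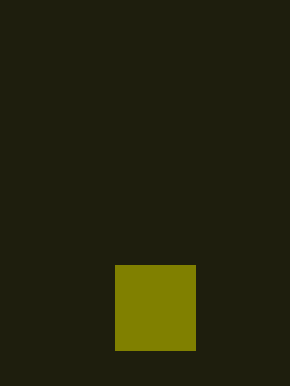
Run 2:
x0 = 115
y0 = 265
x1 = 195
y1 = 350
c = 'olive'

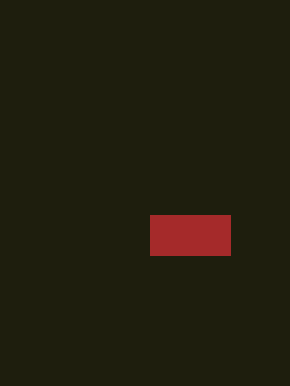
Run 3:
x0 = 150; y0 = 215; x1 = 230; y1 = 255; c = 'brown'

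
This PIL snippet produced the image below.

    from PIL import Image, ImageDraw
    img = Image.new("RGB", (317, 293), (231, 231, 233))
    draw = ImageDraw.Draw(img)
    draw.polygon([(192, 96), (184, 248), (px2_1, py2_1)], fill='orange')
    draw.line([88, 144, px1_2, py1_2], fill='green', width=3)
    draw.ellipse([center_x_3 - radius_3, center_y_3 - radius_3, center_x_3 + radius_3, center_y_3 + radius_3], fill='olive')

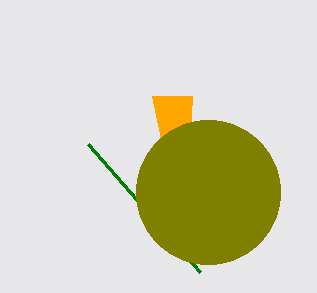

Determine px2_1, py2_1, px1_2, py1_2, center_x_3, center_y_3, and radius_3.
px2_1 = 152
py2_1 = 96
px1_2 = 200
py1_2 = 272
center_x_3 = 208
center_y_3 = 192
radius_3 = 72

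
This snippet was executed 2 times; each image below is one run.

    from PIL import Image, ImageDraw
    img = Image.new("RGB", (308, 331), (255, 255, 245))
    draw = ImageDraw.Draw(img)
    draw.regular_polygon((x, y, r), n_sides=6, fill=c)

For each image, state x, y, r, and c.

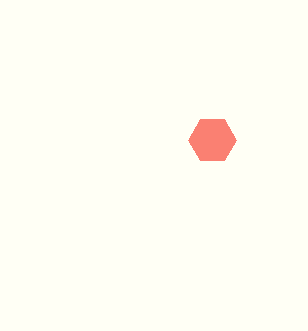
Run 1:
x = 212; y = 140; r = 24; c = 'salmon'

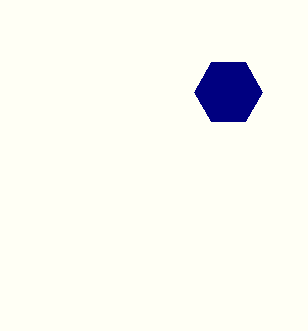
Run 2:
x = 228
y = 92
r = 34
c = 'navy'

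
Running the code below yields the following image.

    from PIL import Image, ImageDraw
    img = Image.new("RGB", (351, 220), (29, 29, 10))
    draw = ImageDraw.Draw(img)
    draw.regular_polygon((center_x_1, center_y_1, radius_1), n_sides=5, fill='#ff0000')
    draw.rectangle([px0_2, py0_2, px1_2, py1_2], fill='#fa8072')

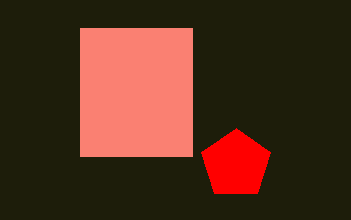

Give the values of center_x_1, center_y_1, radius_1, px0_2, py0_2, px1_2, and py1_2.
center_x_1 = 236
center_y_1 = 164
radius_1 = 36
px0_2 = 80
py0_2 = 28
px1_2 = 192
py1_2 = 156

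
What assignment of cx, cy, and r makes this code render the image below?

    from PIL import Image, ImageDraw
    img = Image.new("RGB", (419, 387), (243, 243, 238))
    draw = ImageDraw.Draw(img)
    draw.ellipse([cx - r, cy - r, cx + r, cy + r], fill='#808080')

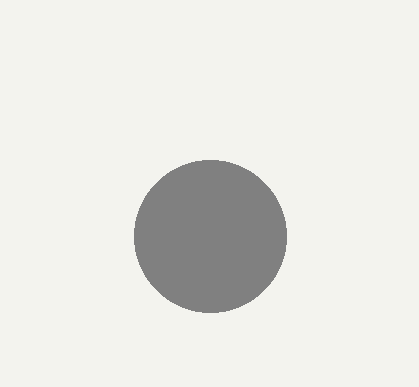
cx = 210
cy = 236
r = 76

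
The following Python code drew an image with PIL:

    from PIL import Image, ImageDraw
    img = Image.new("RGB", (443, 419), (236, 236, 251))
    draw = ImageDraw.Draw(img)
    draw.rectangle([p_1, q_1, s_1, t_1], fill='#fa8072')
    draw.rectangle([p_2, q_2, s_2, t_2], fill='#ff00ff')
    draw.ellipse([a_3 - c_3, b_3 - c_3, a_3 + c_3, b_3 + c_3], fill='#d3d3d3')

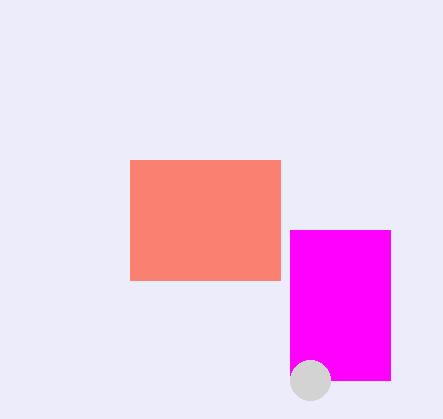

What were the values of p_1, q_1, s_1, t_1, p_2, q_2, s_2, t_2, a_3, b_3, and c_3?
p_1 = 130; q_1 = 160; s_1 = 280; t_1 = 280; p_2 = 290; q_2 = 230; s_2 = 390; t_2 = 380; a_3 = 310; b_3 = 380; c_3 = 20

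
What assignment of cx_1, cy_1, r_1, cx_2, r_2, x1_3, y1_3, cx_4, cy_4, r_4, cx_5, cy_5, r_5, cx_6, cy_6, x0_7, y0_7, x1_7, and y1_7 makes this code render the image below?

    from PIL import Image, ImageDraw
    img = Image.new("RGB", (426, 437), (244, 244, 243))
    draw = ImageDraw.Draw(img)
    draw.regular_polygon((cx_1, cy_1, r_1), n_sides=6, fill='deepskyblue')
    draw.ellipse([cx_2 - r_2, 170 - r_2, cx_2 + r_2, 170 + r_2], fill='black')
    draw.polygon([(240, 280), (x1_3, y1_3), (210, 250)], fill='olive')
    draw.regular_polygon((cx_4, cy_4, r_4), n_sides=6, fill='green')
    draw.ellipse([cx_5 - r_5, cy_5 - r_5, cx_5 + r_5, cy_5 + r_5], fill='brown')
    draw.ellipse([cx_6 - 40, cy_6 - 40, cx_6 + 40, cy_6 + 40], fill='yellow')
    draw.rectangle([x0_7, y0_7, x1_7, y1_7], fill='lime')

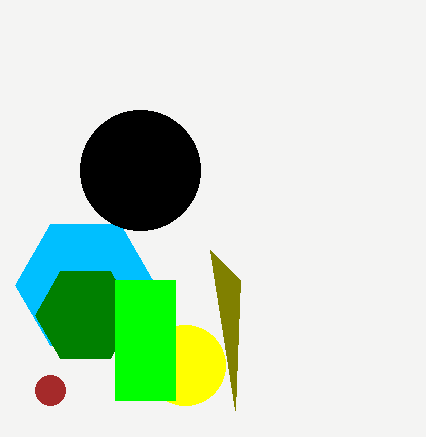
cx_1 = 85; cy_1 = 285; r_1 = 70; cx_2 = 140; r_2 = 60; x1_3 = 235; y1_3 = 410; cx_4 = 85; cy_4 = 315; r_4 = 50; cx_5 = 50; cy_5 = 390; r_5 = 15; cx_6 = 185; cy_6 = 365; x0_7 = 115; y0_7 = 280; x1_7 = 175; y1_7 = 400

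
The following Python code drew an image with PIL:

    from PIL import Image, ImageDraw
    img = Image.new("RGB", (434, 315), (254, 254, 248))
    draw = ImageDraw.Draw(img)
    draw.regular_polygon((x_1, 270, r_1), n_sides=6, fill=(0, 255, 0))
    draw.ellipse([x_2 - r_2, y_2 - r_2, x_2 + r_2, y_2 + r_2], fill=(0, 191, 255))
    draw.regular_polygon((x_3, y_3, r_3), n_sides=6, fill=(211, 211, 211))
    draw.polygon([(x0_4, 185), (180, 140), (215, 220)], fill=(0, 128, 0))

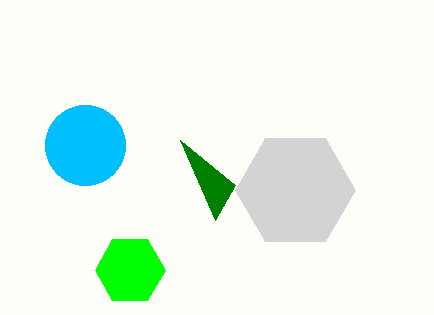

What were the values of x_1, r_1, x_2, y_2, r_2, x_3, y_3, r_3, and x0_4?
x_1 = 130, r_1 = 35, x_2 = 85, y_2 = 145, r_2 = 40, x_3 = 295, y_3 = 190, r_3 = 60, x0_4 = 235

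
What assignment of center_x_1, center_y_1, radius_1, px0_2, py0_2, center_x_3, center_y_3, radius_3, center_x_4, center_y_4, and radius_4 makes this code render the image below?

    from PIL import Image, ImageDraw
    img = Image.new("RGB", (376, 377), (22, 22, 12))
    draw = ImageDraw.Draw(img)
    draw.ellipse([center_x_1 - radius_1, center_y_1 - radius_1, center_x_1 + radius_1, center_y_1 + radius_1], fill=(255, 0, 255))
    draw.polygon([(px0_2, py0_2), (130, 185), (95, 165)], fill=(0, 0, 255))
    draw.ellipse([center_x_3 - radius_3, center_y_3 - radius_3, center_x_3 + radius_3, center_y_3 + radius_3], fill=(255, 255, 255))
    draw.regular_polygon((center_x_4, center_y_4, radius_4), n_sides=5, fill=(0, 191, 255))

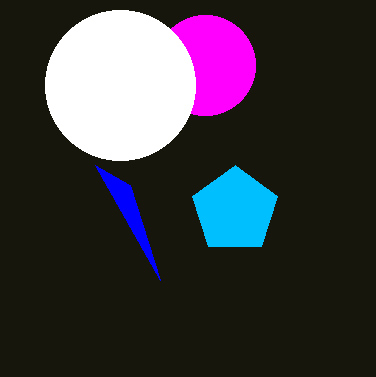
center_x_1 = 205
center_y_1 = 65
radius_1 = 50
px0_2 = 160
py0_2 = 280
center_x_3 = 120
center_y_3 = 85
radius_3 = 75
center_x_4 = 235
center_y_4 = 210
radius_4 = 45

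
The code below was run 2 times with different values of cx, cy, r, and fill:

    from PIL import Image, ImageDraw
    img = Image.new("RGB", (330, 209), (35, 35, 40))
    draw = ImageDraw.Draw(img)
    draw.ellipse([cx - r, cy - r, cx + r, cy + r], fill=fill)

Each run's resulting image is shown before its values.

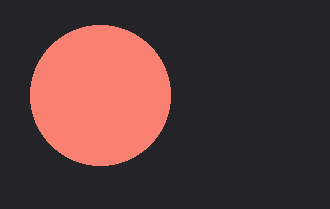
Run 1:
cx = 100; cy = 95; r = 70; fill = 'salmon'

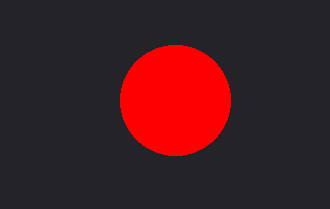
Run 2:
cx = 175, cy = 100, r = 55, fill = 'red'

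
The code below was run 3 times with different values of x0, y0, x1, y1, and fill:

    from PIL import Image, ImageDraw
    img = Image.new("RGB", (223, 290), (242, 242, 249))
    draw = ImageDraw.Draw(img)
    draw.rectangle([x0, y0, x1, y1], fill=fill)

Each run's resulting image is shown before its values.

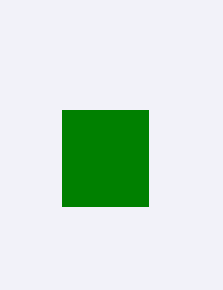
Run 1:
x0 = 62, y0 = 110, x1 = 148, y1 = 206, fill = 'green'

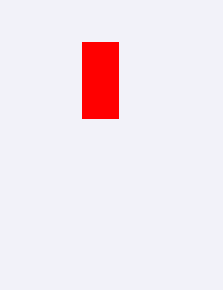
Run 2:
x0 = 82; y0 = 42; x1 = 118; y1 = 118; fill = 'red'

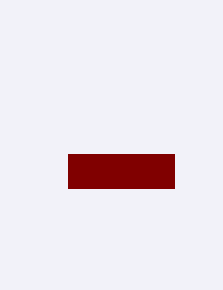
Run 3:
x0 = 68; y0 = 154; x1 = 174; y1 = 188; fill = 'maroon'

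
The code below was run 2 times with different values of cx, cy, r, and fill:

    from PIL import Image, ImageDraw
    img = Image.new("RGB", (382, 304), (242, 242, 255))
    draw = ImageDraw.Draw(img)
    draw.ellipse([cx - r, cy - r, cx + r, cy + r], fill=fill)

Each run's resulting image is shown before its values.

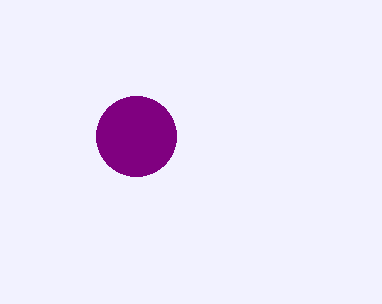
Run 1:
cx = 136
cy = 136
r = 40
fill = 'purple'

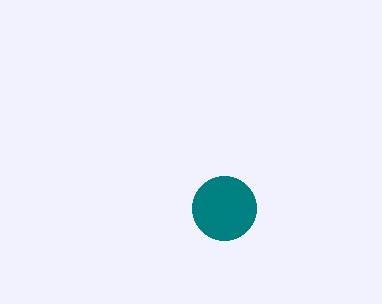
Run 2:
cx = 224, cy = 208, r = 32, fill = 'teal'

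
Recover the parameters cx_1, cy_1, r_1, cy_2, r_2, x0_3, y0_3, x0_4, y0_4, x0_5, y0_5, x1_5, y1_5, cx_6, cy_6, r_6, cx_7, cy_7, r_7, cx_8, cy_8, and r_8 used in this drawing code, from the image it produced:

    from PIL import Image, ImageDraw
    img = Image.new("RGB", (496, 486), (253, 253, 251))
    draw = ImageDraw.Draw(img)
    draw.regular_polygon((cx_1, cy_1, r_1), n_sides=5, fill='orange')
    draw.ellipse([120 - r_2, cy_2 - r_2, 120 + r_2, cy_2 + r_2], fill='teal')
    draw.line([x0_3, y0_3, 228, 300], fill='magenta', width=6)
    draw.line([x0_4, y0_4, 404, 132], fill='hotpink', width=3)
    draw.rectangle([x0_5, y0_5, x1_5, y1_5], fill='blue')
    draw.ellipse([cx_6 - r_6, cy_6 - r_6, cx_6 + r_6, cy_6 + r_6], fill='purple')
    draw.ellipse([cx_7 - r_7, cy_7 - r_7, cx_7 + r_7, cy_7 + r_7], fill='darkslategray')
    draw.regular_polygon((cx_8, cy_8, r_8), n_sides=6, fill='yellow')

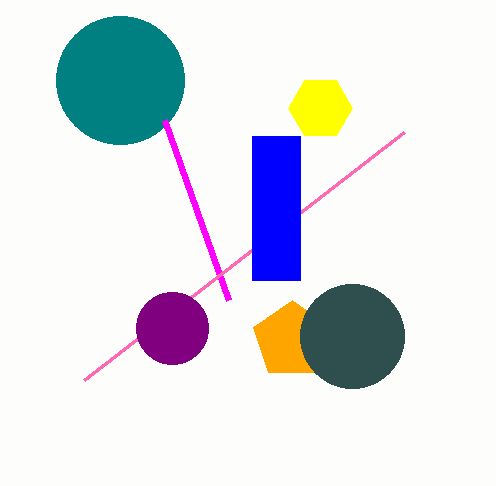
cx_1 = 292
cy_1 = 340
r_1 = 40
cy_2 = 80
r_2 = 64
x0_3 = 164
y0_3 = 120
x0_4 = 84
y0_4 = 380
x0_5 = 252
y0_5 = 136
x1_5 = 300
y1_5 = 280
cx_6 = 172
cy_6 = 328
r_6 = 36
cx_7 = 352
cy_7 = 336
r_7 = 52
cx_8 = 320
cy_8 = 108
r_8 = 32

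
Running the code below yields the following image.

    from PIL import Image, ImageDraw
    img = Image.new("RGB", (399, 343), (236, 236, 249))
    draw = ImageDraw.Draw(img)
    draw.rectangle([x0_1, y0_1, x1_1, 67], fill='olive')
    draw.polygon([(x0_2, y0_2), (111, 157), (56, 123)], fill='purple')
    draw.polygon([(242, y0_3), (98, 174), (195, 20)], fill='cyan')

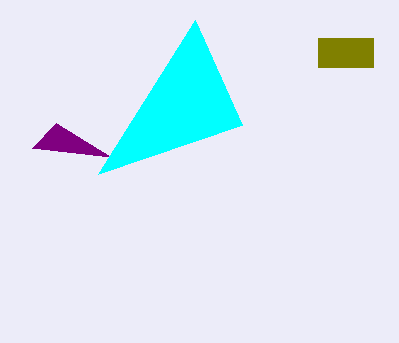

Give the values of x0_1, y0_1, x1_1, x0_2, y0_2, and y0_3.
x0_1 = 318, y0_1 = 38, x1_1 = 373, x0_2 = 32, y0_2 = 148, y0_3 = 125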